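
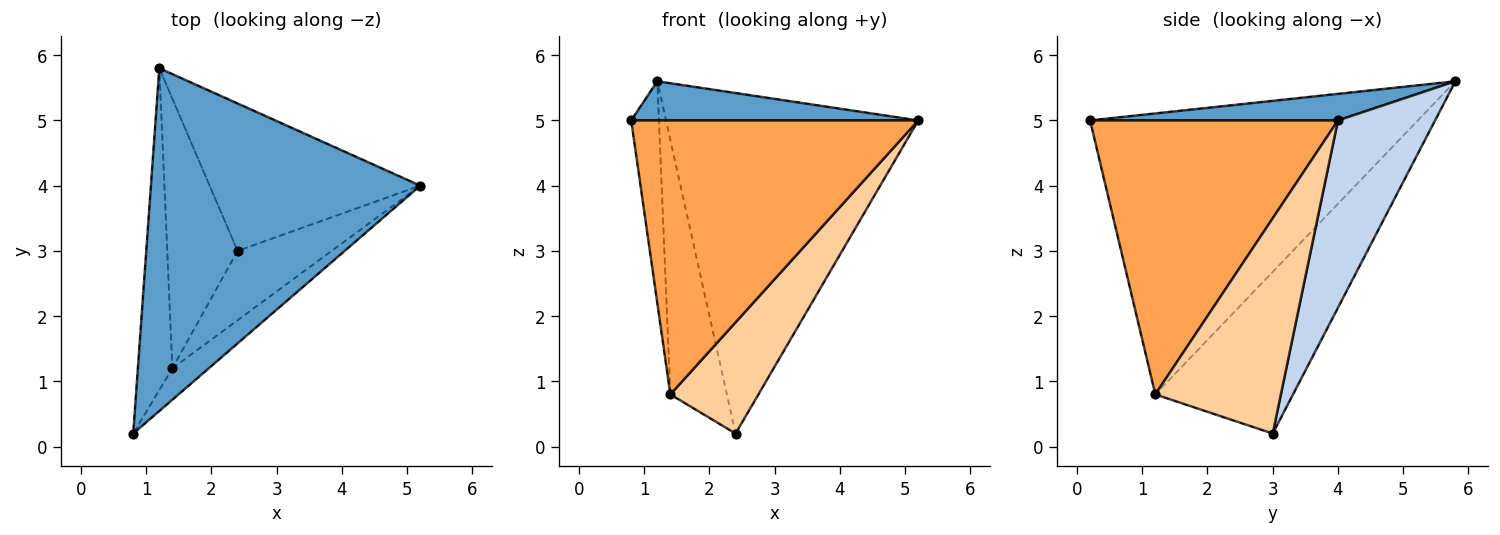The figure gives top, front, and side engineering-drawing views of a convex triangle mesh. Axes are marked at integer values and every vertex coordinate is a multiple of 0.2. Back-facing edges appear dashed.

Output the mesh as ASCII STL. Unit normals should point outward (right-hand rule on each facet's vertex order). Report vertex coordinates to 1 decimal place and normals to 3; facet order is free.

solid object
 facet normal 0.098 -0.113 0.989
  outer loop
   vertex 1.2 5.8 5.6
   vertex 0.8 0.2 5.0
   vertex 5.2 4.0 5.0
  endloop
 endfacet
 facet normal 0.333 0.865 -0.375
  outer loop
   vertex 2.4 3.0 0.2
   vertex 1.2 5.8 5.6
   vertex 5.2 4.0 5.0
  endloop
 endfacet
 facet normal 0.651 -0.754 -0.086
  outer loop
   vertex 1.4 1.2 0.8
   vertex 5.2 4.0 5.0
   vertex 0.8 0.2 5.0
  endloop
 endfacet
 facet normal 0.771 -0.541 -0.337
  outer loop
   vertex 1.4 1.2 0.8
   vertex 2.4 3.0 0.2
   vertex 5.2 4.0 5.0
  endloop
 endfacet
 facet normal -0.989 0.084 -0.121
  outer loop
   vertex 1.4 1.2 0.8
   vertex 0.8 0.2 5.0
   vertex 1.2 5.8 5.6
  endloop
 endfacet
 facet normal -0.858 0.352 -0.373
  outer loop
   vertex 1.4 1.2 0.8
   vertex 1.2 5.8 5.6
   vertex 2.4 3.0 0.2
  endloop
 endfacet
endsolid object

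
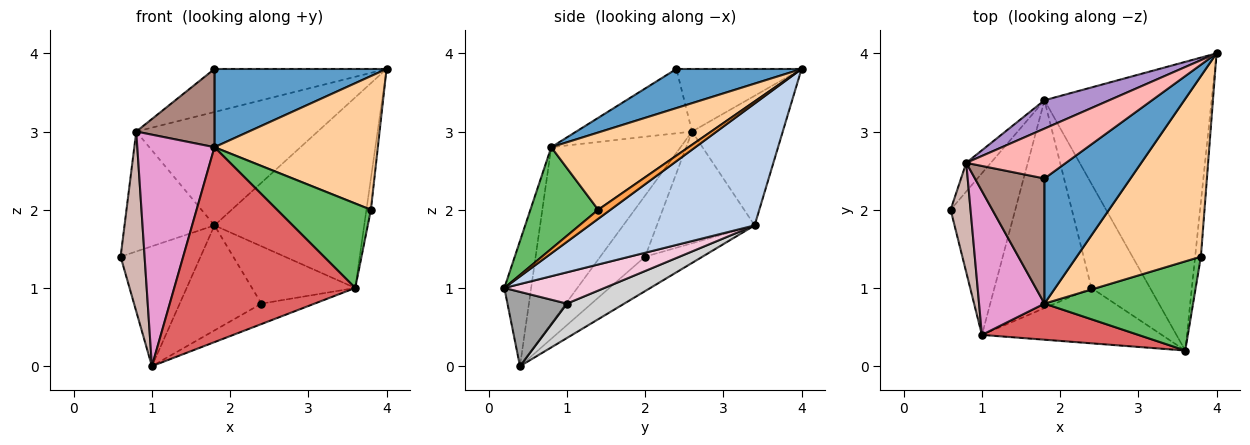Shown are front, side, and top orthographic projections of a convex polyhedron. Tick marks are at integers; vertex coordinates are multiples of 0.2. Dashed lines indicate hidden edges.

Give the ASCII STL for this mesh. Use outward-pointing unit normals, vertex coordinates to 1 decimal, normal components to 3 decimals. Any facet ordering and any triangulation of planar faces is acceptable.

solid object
 facet normal 0.360 -0.495 0.791
  outer loop
   vertex 1.8 0.8 2.8
   vertex 4.0 4.0 3.8
   vertex 1.8 2.4 3.8
  endloop
 endfacet
 facet normal 0.520 0.471 -0.713
  outer loop
   vertex 1.8 3.4 1.8
   vertex 4.0 4.0 3.8
   vertex 3.6 0.2 1.0
  endloop
 endfacet
 facet normal 0.807 0.293 -0.513
  outer loop
   vertex 3.8 1.4 2.0
   vertex 3.6 0.2 1.0
   vertex 4.0 4.0 3.8
  endloop
 endfacet
 facet normal 0.447 -0.532 0.719
  outer loop
   vertex 3.8 1.4 2.0
   vertex 4.0 4.0 3.8
   vertex 1.8 0.8 2.8
  endloop
 endfacet
 facet normal 0.445 -0.616 0.650
  outer loop
   vertex 3.8 1.4 2.0
   vertex 1.8 0.8 2.8
   vertex 3.6 0.2 1.0
  endloop
 endfacet
 facet normal -0.393 0.548 -0.738
  outer loop
   vertex 1.0 0.4 0.0
   vertex 0.6 2.0 1.4
   vertex 1.8 3.4 1.8
  endloop
 endfacet
 facet normal -0.144 -0.973 0.180
  outer loop
   vertex 1.0 0.4 0.0
   vertex 3.6 0.2 1.0
   vertex 1.8 0.8 2.8
  endloop
 endfacet
 facet normal -0.429 0.590 0.684
  outer loop
   vertex 0.8 2.6 3.0
   vertex 1.8 2.4 3.8
   vertex 4.0 4.0 3.8
  endloop
 endfacet
 facet normal -0.436 0.873 0.218
  outer loop
   vertex 0.8 2.6 3.0
   vertex 4.0 4.0 3.8
   vertex 1.8 3.4 1.8
  endloop
 endfacet
 facet normal -0.726 0.668 -0.160
  outer loop
   vertex 0.8 2.6 3.0
   vertex 1.8 3.4 1.8
   vertex 0.6 2.0 1.4
  endloop
 endfacet
 facet normal -0.617 -0.417 0.667
  outer loop
   vertex 0.8 2.6 3.0
   vertex 1.8 0.8 2.8
   vertex 1.8 2.4 3.8
  endloop
 endfacet
 facet normal -0.848 -0.453 0.276
  outer loop
   vertex 0.8 2.6 3.0
   vertex 0.6 2.0 1.4
   vertex 1.0 0.4 0.0
  endloop
 endfacet
 facet normal -0.818 -0.488 0.304
  outer loop
   vertex 0.8 2.6 3.0
   vertex 1.0 0.4 0.0
   vertex 1.8 0.8 2.8
  endloop
 endfacet
 facet normal 0.423 0.437 -0.794
  outer loop
   vertex 2.4 1.0 0.8
   vertex 1.8 3.4 1.8
   vertex 3.6 0.2 1.0
  endloop
 endfacet
 facet normal 0.361 0.323 -0.875
  outer loop
   vertex 2.4 1.0 0.8
   vertex 3.6 0.2 1.0
   vertex 1.0 0.4 0.0
  endloop
 endfacet
 facet normal 0.302 0.430 -0.851
  outer loop
   vertex 2.4 1.0 0.8
   vertex 1.0 0.4 0.0
   vertex 1.8 3.4 1.8
  endloop
 endfacet
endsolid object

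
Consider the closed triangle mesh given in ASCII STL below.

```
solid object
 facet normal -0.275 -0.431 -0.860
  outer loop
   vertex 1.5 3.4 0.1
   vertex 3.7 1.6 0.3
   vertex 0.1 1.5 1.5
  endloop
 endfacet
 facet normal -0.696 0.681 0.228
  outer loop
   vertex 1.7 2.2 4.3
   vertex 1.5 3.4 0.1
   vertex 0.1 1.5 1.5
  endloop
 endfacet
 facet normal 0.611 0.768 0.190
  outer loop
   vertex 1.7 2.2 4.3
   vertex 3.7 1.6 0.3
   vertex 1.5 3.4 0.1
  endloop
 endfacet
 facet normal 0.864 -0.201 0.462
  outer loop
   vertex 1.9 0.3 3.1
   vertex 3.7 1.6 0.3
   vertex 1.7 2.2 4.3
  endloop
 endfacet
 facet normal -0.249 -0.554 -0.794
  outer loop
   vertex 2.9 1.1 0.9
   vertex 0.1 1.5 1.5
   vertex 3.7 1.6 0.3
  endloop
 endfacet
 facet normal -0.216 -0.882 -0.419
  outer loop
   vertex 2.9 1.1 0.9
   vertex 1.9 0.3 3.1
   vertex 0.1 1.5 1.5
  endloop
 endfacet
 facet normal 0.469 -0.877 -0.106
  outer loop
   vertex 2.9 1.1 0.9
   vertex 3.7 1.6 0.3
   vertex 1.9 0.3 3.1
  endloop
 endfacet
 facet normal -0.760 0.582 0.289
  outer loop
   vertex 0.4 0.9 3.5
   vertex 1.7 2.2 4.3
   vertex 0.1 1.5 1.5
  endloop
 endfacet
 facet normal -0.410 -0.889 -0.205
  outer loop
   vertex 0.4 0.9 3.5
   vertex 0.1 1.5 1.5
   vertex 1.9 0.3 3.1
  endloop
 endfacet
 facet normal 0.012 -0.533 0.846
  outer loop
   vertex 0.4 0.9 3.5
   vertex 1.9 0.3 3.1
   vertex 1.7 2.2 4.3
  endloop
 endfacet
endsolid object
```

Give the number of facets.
10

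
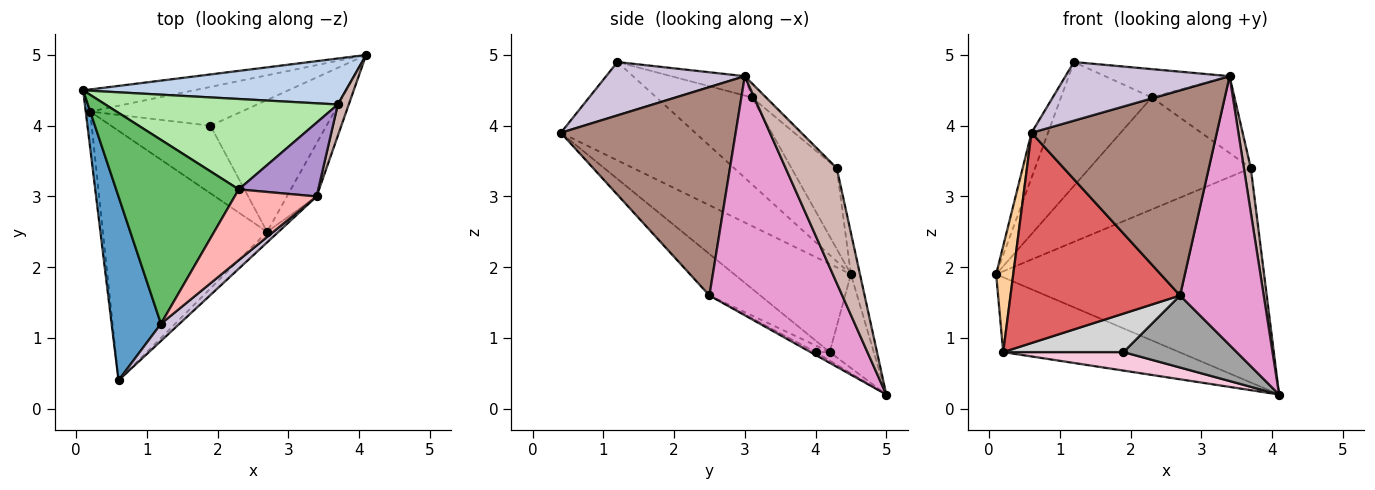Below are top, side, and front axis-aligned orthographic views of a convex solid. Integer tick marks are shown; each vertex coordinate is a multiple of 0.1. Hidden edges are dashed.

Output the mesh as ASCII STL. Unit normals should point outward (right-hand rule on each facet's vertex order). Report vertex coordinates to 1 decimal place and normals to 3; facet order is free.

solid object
 facet normal -0.888 0.109 0.446
  outer loop
   vertex 1.2 1.2 4.9
   vertex 0.1 4.5 1.9
   vertex 0.6 0.4 3.9
  endloop
 endfacet
 facet normal -0.033 0.977 0.210
  outer loop
   vertex 3.7 4.3 3.4
   vertex 4.1 5.0 0.2
   vertex 0.1 4.5 1.9
  endloop
 endfacet
 facet normal -0.234 0.932 -0.276
  outer loop
   vertex 0.2 4.2 0.8
   vertex 0.1 4.5 1.9
   vertex 4.1 5.0 0.2
  endloop
 endfacet
 facet normal -0.988 -0.145 -0.050
  outer loop
   vertex 0.2 4.2 0.8
   vertex 0.6 0.4 3.9
   vertex 0.1 4.5 1.9
  endloop
 endfacet
 facet normal -0.506 0.481 0.715
  outer loop
   vertex 2.3 3.1 4.4
   vertex 0.1 4.5 1.9
   vertex 1.2 1.2 4.9
  endloop
 endfacet
 facet normal -0.213 0.760 0.614
  outer loop
   vertex 2.3 3.1 4.4
   vertex 3.7 4.3 3.4
   vertex 0.1 4.5 1.9
  endloop
 endfacet
 facet normal -0.190 -0.633 -0.751
  outer loop
   vertex 2.7 2.5 1.6
   vertex 0.6 0.4 3.9
   vertex 0.2 4.2 0.8
  endloop
 endfacet
 facet normal -0.214 0.363 0.907
  outer loop
   vertex 3.4 3.0 4.7
   vertex 2.3 3.1 4.4
   vertex 1.2 1.2 4.9
  endloop
 endfacet
 facet normal -0.122 0.716 0.688
  outer loop
   vertex 3.4 3.0 4.7
   vertex 3.7 4.3 3.4
   vertex 2.3 3.1 4.4
  endloop
 endfacet
 facet normal 0.630 -0.745 0.218
  outer loop
   vertex 3.4 3.0 4.7
   vertex 1.2 1.2 4.9
   vertex 0.6 0.4 3.9
  endloop
 endfacet
 facet normal 0.686 -0.727 -0.038
  outer loop
   vertex 3.4 3.0 4.7
   vertex 0.6 0.4 3.9
   vertex 2.7 2.5 1.6
  endloop
 endfacet
 facet normal 0.987 -0.134 0.094
  outer loop
   vertex 3.4 3.0 4.7
   vertex 4.1 5.0 0.2
   vertex 3.7 4.3 3.4
  endloop
 endfacet
 facet normal 0.842 -0.530 -0.105
  outer loop
   vertex 3.4 3.0 4.7
   vertex 2.7 2.5 1.6
   vertex 4.1 5.0 0.2
  endloop
 endfacet
 facet normal -0.051 -0.430 -0.902
  outer loop
   vertex 1.9 4.0 0.8
   vertex 0.2 4.2 0.8
   vertex 4.1 5.0 0.2
  endloop
 endfacet
 facet normal -0.021 -0.479 -0.877
  outer loop
   vertex 1.9 4.0 0.8
   vertex 4.1 5.0 0.2
   vertex 2.7 2.5 1.6
  endloop
 endfacet
 facet normal -0.058 -0.494 -0.868
  outer loop
   vertex 1.9 4.0 0.8
   vertex 2.7 2.5 1.6
   vertex 0.2 4.2 0.8
  endloop
 endfacet
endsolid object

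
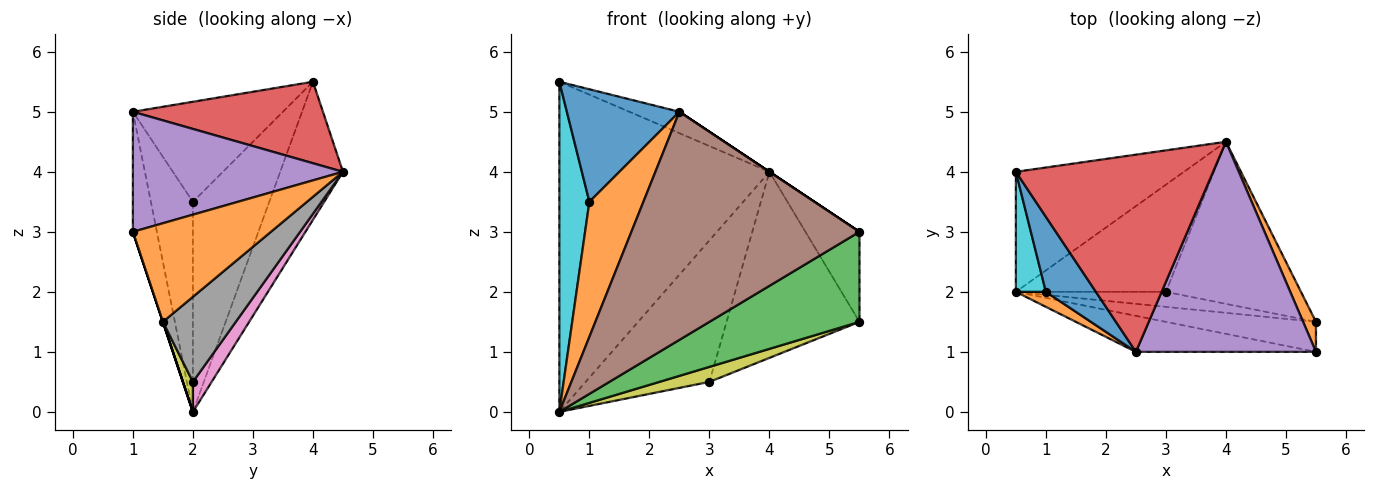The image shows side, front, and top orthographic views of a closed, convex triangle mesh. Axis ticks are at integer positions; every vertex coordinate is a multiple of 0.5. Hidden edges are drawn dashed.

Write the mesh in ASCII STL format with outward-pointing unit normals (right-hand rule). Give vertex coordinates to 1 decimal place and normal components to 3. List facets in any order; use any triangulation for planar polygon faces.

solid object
 facet normal -0.270 0.905 -0.329
  outer loop
   vertex 0.5 2.0 0.0
   vertex 0.5 4.0 5.5
   vertex 4.0 4.5 4.0
  endloop
 endfacet
 facet normal 0.924 0.362 0.121
  outer loop
   vertex 5.5 1.5 1.5
   vertex 4.0 4.5 4.0
   vertex 5.5 1.0 3.0
  endloop
 endfacet
 facet normal 0.000 -0.949 -0.316
  outer loop
   vertex 5.5 1.5 1.5
   vertex 5.5 1.0 3.0
   vertex 0.5 2.0 0.0
  endloop
 endfacet
 facet normal 0.380 0.100 0.920
  outer loop
   vertex 2.5 1.0 5.0
   vertex 4.0 4.5 4.0
   vertex 0.5 4.0 5.5
  endloop
 endfacet
 facet normal 0.555 0.000 0.832
  outer loop
   vertex 2.5 1.0 5.0
   vertex 5.5 1.0 3.0
   vertex 4.0 4.5 4.0
  endloop
 endfacet
 facet normal -0.103 -0.982 -0.155
  outer loop
   vertex 2.5 1.0 5.0
   vertex 0.5 2.0 0.0
   vertex 5.5 1.0 3.0
  endloop
 endfacet
 facet normal 0.120 0.791 -0.600
  outer loop
   vertex 3.0 2.0 0.5
   vertex 0.5 2.0 0.0
   vertex 4.0 4.5 4.0
  endloop
 endfacet
 facet normal 0.382 0.697 -0.607
  outer loop
   vertex 3.0 2.0 0.5
   vertex 4.0 4.5 4.0
   vertex 5.5 1.5 1.5
  endloop
 endfacet
 facet normal 0.140 -0.700 -0.700
  outer loop
   vertex 3.0 2.0 0.5
   vertex 5.5 1.5 1.5
   vertex 0.5 2.0 0.0
  endloop
 endfacet
 facet normal -0.923 -0.362 0.132
  outer loop
   vertex 1.0 2.0 3.5
   vertex 0.5 4.0 5.5
   vertex 0.5 2.0 0.0
  endloop
 endfacet
 facet normal -0.743 -0.557 0.371
  outer loop
   vertex 1.0 2.0 3.5
   vertex 2.5 1.0 5.0
   vertex 0.5 4.0 5.5
  endloop
 endfacet
 facet normal -0.612 -0.786 0.087
  outer loop
   vertex 1.0 2.0 3.5
   vertex 0.5 2.0 0.0
   vertex 2.5 1.0 5.0
  endloop
 endfacet
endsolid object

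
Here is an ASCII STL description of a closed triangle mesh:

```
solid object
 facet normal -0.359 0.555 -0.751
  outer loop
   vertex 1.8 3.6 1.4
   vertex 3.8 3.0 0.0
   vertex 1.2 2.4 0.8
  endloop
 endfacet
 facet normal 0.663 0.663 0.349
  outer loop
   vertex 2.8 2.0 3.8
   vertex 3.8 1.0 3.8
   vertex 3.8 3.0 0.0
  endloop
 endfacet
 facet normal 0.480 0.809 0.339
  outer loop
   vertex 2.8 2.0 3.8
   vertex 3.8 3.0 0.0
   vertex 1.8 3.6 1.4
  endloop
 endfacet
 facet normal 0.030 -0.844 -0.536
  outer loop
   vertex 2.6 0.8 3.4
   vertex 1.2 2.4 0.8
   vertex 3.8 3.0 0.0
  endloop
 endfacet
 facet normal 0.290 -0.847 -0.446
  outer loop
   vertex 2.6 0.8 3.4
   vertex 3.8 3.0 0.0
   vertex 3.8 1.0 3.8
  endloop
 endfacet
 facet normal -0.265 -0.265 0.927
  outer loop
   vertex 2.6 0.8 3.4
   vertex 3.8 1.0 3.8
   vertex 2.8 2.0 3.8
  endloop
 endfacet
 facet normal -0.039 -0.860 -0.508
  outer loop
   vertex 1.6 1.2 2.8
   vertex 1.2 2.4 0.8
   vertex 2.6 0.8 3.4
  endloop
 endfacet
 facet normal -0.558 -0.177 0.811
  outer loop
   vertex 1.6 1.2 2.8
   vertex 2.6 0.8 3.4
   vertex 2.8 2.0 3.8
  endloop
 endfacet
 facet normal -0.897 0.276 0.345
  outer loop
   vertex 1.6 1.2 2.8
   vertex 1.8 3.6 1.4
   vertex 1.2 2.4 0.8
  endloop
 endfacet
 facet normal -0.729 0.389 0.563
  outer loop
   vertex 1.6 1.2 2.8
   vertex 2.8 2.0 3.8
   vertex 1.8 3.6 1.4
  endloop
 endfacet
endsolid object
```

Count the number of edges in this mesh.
15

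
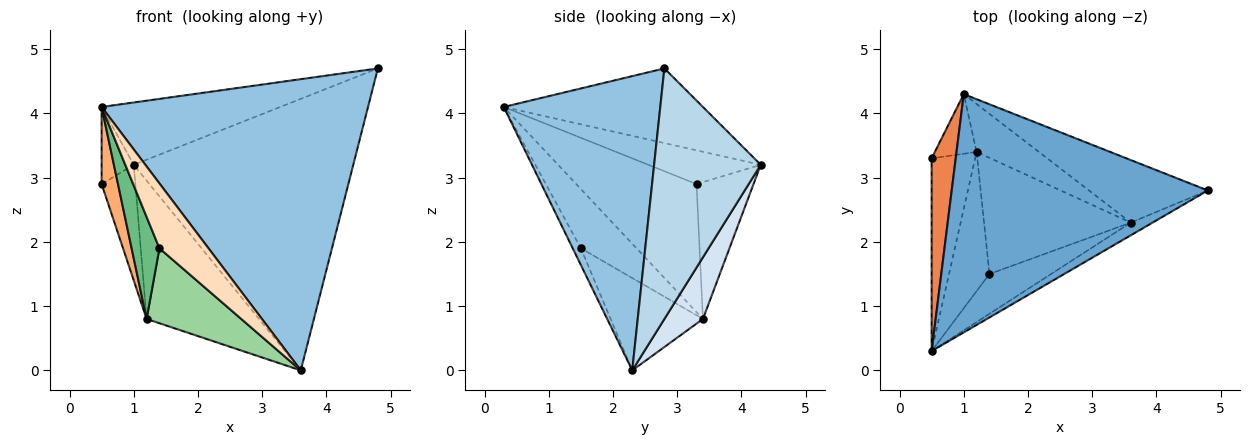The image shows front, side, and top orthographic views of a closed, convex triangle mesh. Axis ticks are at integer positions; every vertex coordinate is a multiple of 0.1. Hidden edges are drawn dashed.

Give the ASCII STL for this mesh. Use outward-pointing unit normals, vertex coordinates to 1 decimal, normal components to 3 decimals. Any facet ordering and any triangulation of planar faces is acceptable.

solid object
 facet normal -0.271 0.243 0.931
  outer loop
   vertex 1.0 4.3 3.2
   vertex 0.5 0.3 4.1
   vertex 4.8 2.8 4.7
  endloop
 endfacet
 facet normal 0.506 -0.862 -0.038
  outer loop
   vertex 3.6 2.3 0.0
   vertex 4.8 2.8 4.7
   vertex 0.5 0.3 4.1
  endloop
 endfacet
 facet normal 0.428 0.881 -0.203
  outer loop
   vertex 3.6 2.3 0.0
   vertex 1.0 4.3 3.2
   vertex 4.8 2.8 4.7
  endloop
 endfacet
 facet normal 0.308 0.899 -0.311
  outer loop
   vertex 1.2 3.4 0.8
   vertex 1.0 4.3 3.2
   vertex 3.6 2.3 0.0
  endloop
 endfacet
 facet normal -0.793 0.226 0.566
  outer loop
   vertex 0.5 3.3 2.9
   vertex 0.5 0.3 4.1
   vertex 1.0 4.3 3.2
  endloop
 endfacet
 facet normal -0.939 -0.128 -0.319
  outer loop
   vertex 0.5 3.3 2.9
   vertex 1.2 3.4 0.8
   vertex 0.5 0.3 4.1
  endloop
 endfacet
 facet normal -0.832 0.492 -0.254
  outer loop
   vertex 0.5 3.3 2.9
   vertex 1.0 4.3 3.2
   vertex 1.2 3.4 0.8
  endloop
 endfacet
 facet normal -0.140 -0.844 -0.518
  outer loop
   vertex 1.4 1.5 1.9
   vertex 3.6 2.3 0.0
   vertex 0.5 0.3 4.1
  endloop
 endfacet
 facet normal -0.764 -0.382 -0.521
  outer loop
   vertex 1.4 1.5 1.9
   vertex 0.5 0.3 4.1
   vertex 1.2 3.4 0.8
  endloop
 endfacet
 facet normal -0.467 -0.479 -0.743
  outer loop
   vertex 1.4 1.5 1.9
   vertex 1.2 3.4 0.8
   vertex 3.6 2.3 0.0
  endloop
 endfacet
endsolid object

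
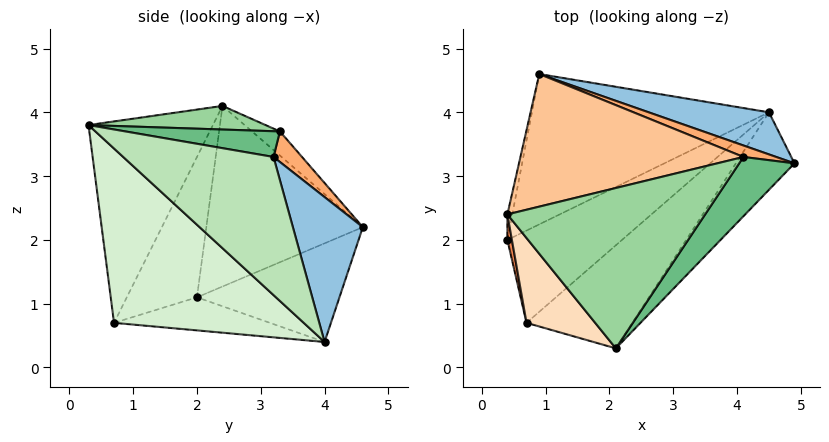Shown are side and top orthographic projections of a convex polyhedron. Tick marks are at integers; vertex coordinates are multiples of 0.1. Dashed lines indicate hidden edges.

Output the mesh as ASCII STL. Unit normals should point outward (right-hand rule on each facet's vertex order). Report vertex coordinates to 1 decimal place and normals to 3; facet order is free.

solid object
 facet normal -0.348 0.421 -0.837
  outer loop
   vertex 4.5 4.0 0.4
   vertex 0.4 2.0 1.1
   vertex 0.9 4.6 2.2
  endloop
 endfacet
 facet normal 0.267 0.938 0.222
  outer loop
   vertex 4.5 4.0 0.4
   vertex 0.9 4.6 2.2
   vertex 4.9 3.2 3.3
  endloop
 endfacet
 facet normal -0.980 0.200 -0.027
  outer loop
   vertex 0.4 2.4 4.1
   vertex 0.9 4.6 2.2
   vertex 0.4 2.0 1.1
  endloop
 endfacet
 facet normal -0.270 0.226 -0.936
  outer loop
   vertex 0.7 0.7 0.7
   vertex 0.4 2.0 1.1
   vertex 4.5 4.0 0.4
  endloop
 endfacet
 facet normal -0.972 -0.234 0.031
  outer loop
   vertex 0.7 0.7 0.7
   vertex 0.4 2.4 4.1
   vertex 0.4 2.0 1.1
  endloop
 endfacet
 facet normal 0.251 0.930 0.270
  outer loop
   vertex 4.1 3.3 3.7
   vertex 4.9 3.2 3.3
   vertex 0.9 4.6 2.2
  endloop
 endfacet
 facet normal -0.080 0.662 0.745
  outer loop
   vertex 4.1 3.3 3.7
   vertex 0.9 4.6 2.2
   vertex 0.4 2.4 4.1
  endloop
 endfacet
 facet normal -0.735 -0.631 0.250
  outer loop
   vertex 2.1 0.3 3.8
   vertex 0.4 2.4 4.1
   vertex 0.7 0.7 0.7
  endloop
 endfacet
 facet normal 0.409 -0.244 0.879
  outer loop
   vertex 2.1 0.3 3.8
   vertex 4.9 3.2 3.3
   vertex 4.1 3.3 3.7
  endloop
 endfacet
 facet normal 0.118 -0.046 0.992
  outer loop
   vertex 2.1 0.3 3.8
   vertex 4.1 3.3 3.7
   vertex 0.4 2.4 4.1
  endloop
 endfacet
 facet normal 0.665 -0.691 -0.282
  outer loop
   vertex 2.1 0.3 3.8
   vertex 4.5 4.0 0.4
   vertex 4.9 3.2 3.3
  endloop
 endfacet
 facet normal 0.595 -0.718 -0.361
  outer loop
   vertex 2.1 0.3 3.8
   vertex 0.7 0.7 0.7
   vertex 4.5 4.0 0.4
  endloop
 endfacet
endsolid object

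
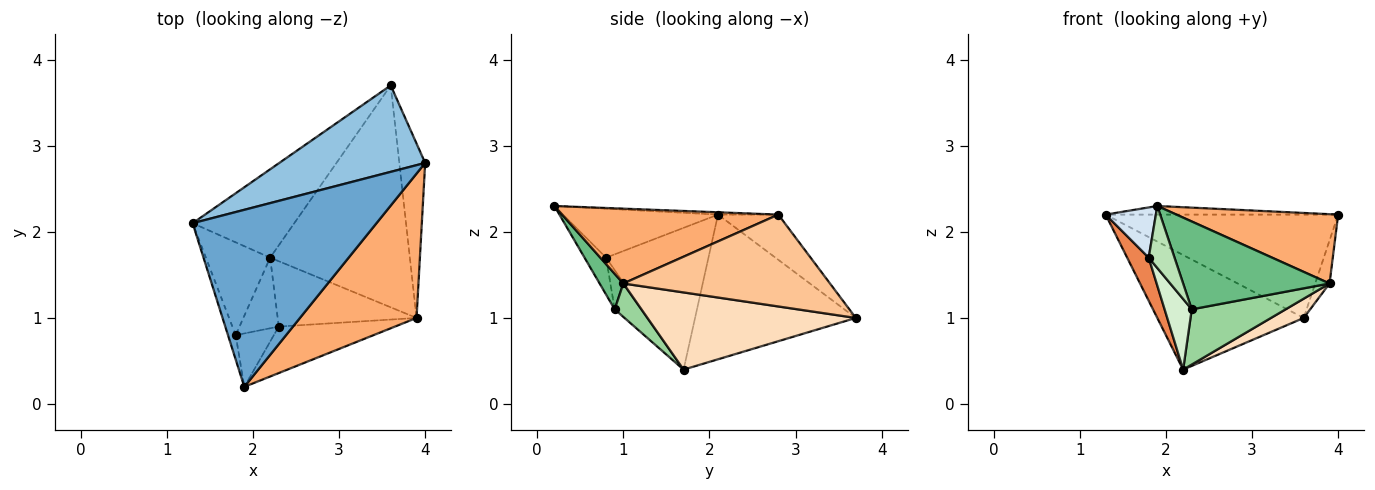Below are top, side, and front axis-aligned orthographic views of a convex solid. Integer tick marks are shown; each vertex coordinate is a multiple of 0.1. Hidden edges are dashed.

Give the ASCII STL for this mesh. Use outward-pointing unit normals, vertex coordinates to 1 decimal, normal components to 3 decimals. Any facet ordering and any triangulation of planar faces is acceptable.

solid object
 facet normal -0.013 0.049 0.999
  outer loop
   vertex 1.9 0.2 2.3
   vertex 4.0 2.8 2.2
   vertex 1.3 2.1 2.2
  endloop
 endfacet
 facet normal -0.195 0.752 0.629
  outer loop
   vertex 3.6 3.7 1.0
   vertex 1.3 2.1 2.2
   vertex 4.0 2.8 2.2
  endloop
 endfacet
 facet normal -0.656 0.598 -0.461
  outer loop
   vertex 3.6 3.7 1.0
   vertex 2.2 1.7 0.4
   vertex 1.3 2.1 2.2
  endloop
 endfacet
 facet normal -0.941 -0.305 -0.148
  outer loop
   vertex 1.8 0.8 1.7
   vertex 1.9 0.2 2.3
   vertex 1.3 2.1 2.2
  endloop
 endfacet
 facet normal -0.895 -0.188 -0.405
  outer loop
   vertex 1.8 0.8 1.7
   vertex 1.3 2.1 2.2
   vertex 2.2 1.7 0.4
  endloop
 endfacet
 facet normal 0.501 -0.375 0.780
  outer loop
   vertex 3.9 1.0 1.4
   vertex 4.0 2.8 2.2
   vertex 1.9 0.2 2.3
  endloop
 endfacet
 facet normal 0.961 0.067 -0.270
  outer loop
   vertex 3.9 1.0 1.4
   vertex 3.6 3.7 1.0
   vertex 4.0 2.8 2.2
  endloop
 endfacet
 facet normal 0.482 -0.076 -0.873
  outer loop
   vertex 3.9 1.0 1.4
   vertex 2.2 1.7 0.4
   vertex 3.6 3.7 1.0
  endloop
 endfacet
 facet normal 0.142 -0.875 -0.463
  outer loop
   vertex 2.3 0.9 1.1
   vertex 3.9 1.0 1.4
   vertex 1.9 0.2 2.3
  endloop
 endfacet
 facet normal 0.181 -0.635 -0.751
  outer loop
   vertex 2.3 0.9 1.1
   vertex 2.2 1.7 0.4
   vertex 3.9 1.0 1.4
  endloop
 endfacet
 facet normal -0.534 -0.641 -0.552
  outer loop
   vertex 2.3 0.9 1.1
   vertex 1.9 0.2 2.3
   vertex 1.8 0.8 1.7
  endloop
 endfacet
 facet normal -0.577 -0.577 -0.577
  outer loop
   vertex 2.3 0.9 1.1
   vertex 1.8 0.8 1.7
   vertex 2.2 1.7 0.4
  endloop
 endfacet
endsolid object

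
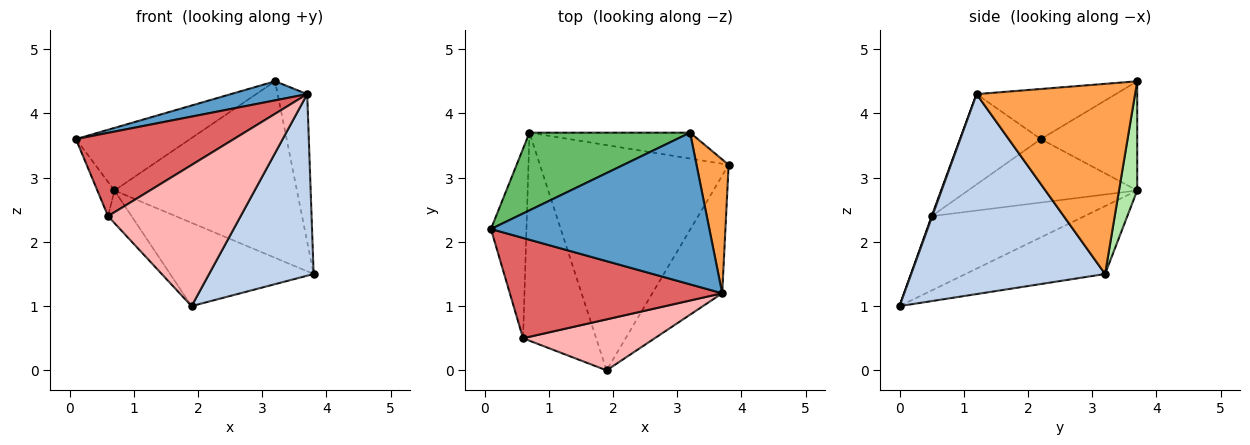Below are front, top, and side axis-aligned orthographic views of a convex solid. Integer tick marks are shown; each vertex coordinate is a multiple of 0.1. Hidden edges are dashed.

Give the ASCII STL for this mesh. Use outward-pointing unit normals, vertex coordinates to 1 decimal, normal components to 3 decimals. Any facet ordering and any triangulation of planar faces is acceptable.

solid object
 facet normal -0.222 -0.122 0.967
  outer loop
   vertex 3.7 1.2 4.3
   vertex 3.2 3.7 4.5
   vertex 0.1 2.2 3.6
  endloop
 endfacet
 facet normal 0.841 -0.454 -0.294
  outer loop
   vertex 3.7 1.2 4.3
   vertex 1.9 0.0 1.0
   vertex 3.8 3.2 1.5
  endloop
 endfacet
 facet normal 0.970 0.181 0.164
  outer loop
   vertex 3.7 1.2 4.3
   vertex 3.8 3.2 1.5
   vertex 3.2 3.7 4.5
  endloop
 endfacet
 facet normal -0.320 0.329 -0.889
  outer loop
   vertex 0.7 3.7 2.8
   vertex 3.8 3.2 1.5
   vertex 1.9 0.0 1.0
  endloop
 endfacet
 facet normal -0.468 0.554 0.688
  outer loop
   vertex 0.7 3.7 2.8
   vertex 0.1 2.2 3.6
   vertex 3.2 3.7 4.5
  endloop
 endfacet
 facet normal 0.098 0.985 -0.144
  outer loop
   vertex 0.7 3.7 2.8
   vertex 3.2 3.7 4.5
   vertex 3.8 3.2 1.5
  endloop
 endfacet
 facet normal -0.311 -0.607 0.731
  outer loop
   vertex 0.6 0.5 2.4
   vertex 3.7 1.2 4.3
   vertex 0.1 2.2 3.6
  endloop
 endfacet
 facet normal 0.004 -0.941 0.340
  outer loop
   vertex 0.6 0.5 2.4
   vertex 1.9 0.0 1.0
   vertex 3.7 1.2 4.3
  endloop
 endfacet
 facet normal -0.869 0.088 -0.487
  outer loop
   vertex 0.6 0.5 2.4
   vertex 0.1 2.2 3.6
   vertex 0.7 3.7 2.8
  endloop
 endfacet
 facet normal -0.709 0.109 -0.697
  outer loop
   vertex 0.6 0.5 2.4
   vertex 0.7 3.7 2.8
   vertex 1.9 0.0 1.0
  endloop
 endfacet
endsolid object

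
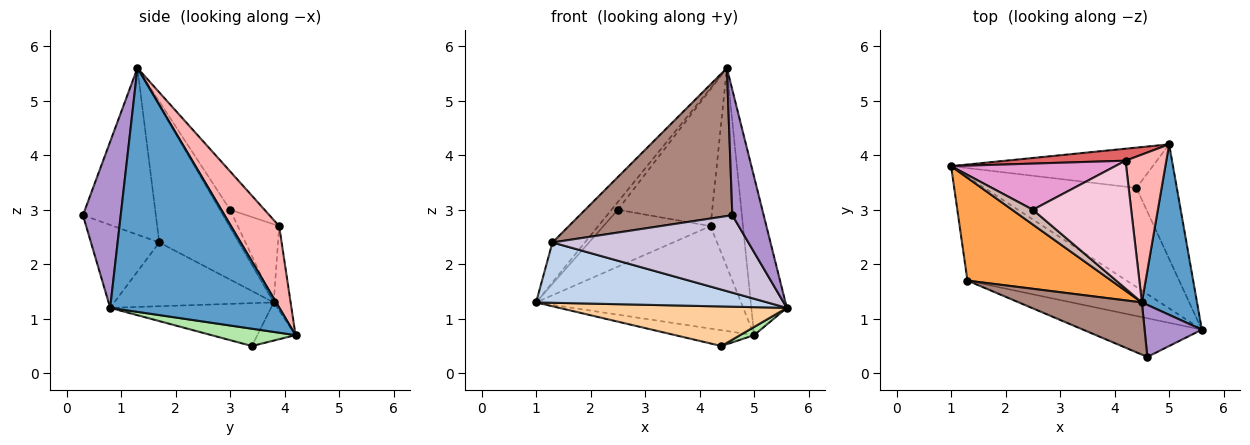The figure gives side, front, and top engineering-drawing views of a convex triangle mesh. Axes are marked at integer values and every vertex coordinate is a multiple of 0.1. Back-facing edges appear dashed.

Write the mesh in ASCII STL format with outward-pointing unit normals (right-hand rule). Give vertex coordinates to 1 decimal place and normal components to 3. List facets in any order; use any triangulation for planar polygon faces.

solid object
 facet normal 0.956 0.200 0.216
  outer loop
   vertex 4.5 1.3 5.6
   vertex 5.6 0.8 1.2
   vertex 5.0 4.2 0.7
  endloop
 endfacet
 facet normal -0.327 -0.475 -0.817
  outer loop
   vertex 1.3 1.7 2.4
   vertex 1.0 3.8 1.3
   vertex 5.6 0.8 1.2
  endloop
 endfacet
 facet normal -0.664 0.271 0.697
  outer loop
   vertex 1.3 1.7 2.4
   vertex 4.5 1.3 5.6
   vertex 1.0 3.8 1.3
  endloop
 endfacet
 facet normal -0.254 -0.359 -0.898
  outer loop
   vertex 4.4 3.4 0.5
   vertex 5.6 0.8 1.2
   vertex 1.0 3.8 1.3
  endloop
 endfacet
 facet normal -0.173 0.359 -0.917
  outer loop
   vertex 4.4 3.4 0.5
   vertex 1.0 3.8 1.3
   vertex 5.0 4.2 0.7
  endloop
 endfacet
 facet normal 0.393 -0.066 -0.917
  outer loop
   vertex 4.4 3.4 0.5
   vertex 5.0 4.2 0.7
   vertex 5.6 0.8 1.2
  endloop
 endfacet
 facet normal -0.082 0.990 0.116
  outer loop
   vertex 4.2 3.9 2.7
   vertex 5.0 4.2 0.7
   vertex 1.0 3.8 1.3
  endloop
 endfacet
 facet normal 0.766 0.516 0.384
  outer loop
   vertex 4.2 3.9 2.7
   vertex 4.5 1.3 5.6
   vertex 5.0 4.2 0.7
  endloop
 endfacet
 facet normal 0.744 -0.617 0.256
  outer loop
   vertex 4.6 0.3 2.9
   vertex 5.6 0.8 1.2
   vertex 4.5 1.3 5.6
  endloop
 endfacet
 facet normal -0.298 -0.854 -0.426
  outer loop
   vertex 4.6 0.3 2.9
   vertex 1.3 1.7 2.4
   vertex 5.6 0.8 1.2
  endloop
 endfacet
 facet normal -0.411 -0.860 0.303
  outer loop
   vertex 4.6 0.3 2.9
   vertex 4.5 1.3 5.6
   vertex 1.3 1.7 2.4
  endloop
 endfacet
 facet normal -0.602 0.372 0.706
  outer loop
   vertex 2.5 3.0 3.0
   vertex 1.0 3.8 1.3
   vertex 4.5 1.3 5.6
  endloop
 endfacet
 facet normal -0.287 0.744 0.604
  outer loop
   vertex 2.5 3.0 3.0
   vertex 4.2 3.9 2.7
   vertex 1.0 3.8 1.3
  endloop
 endfacet
 facet normal -0.257 0.706 0.660
  outer loop
   vertex 2.5 3.0 3.0
   vertex 4.5 1.3 5.6
   vertex 4.2 3.9 2.7
  endloop
 endfacet
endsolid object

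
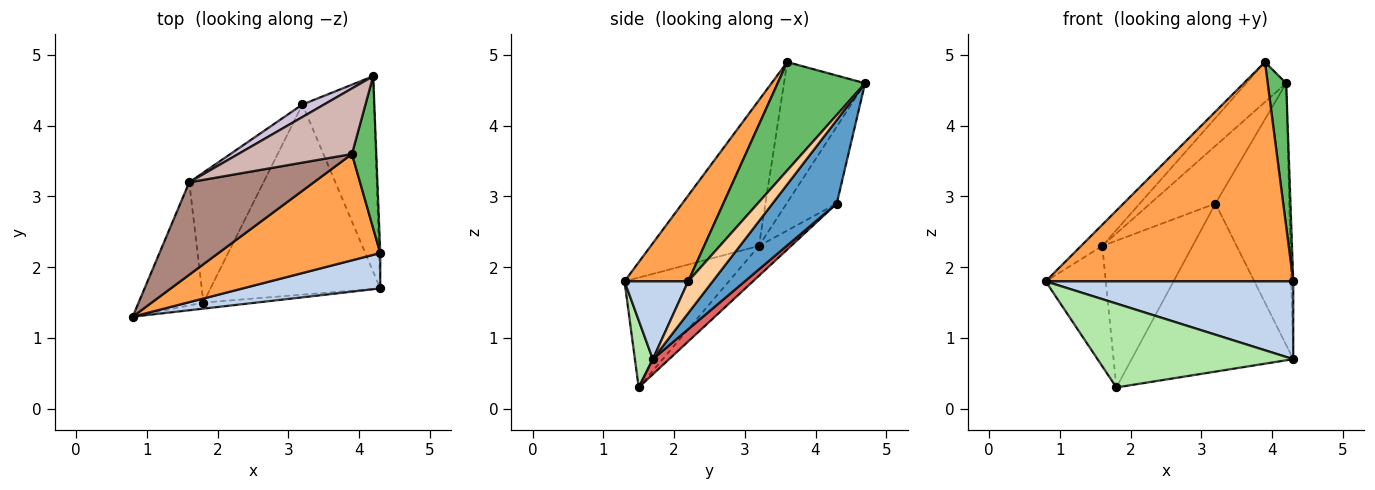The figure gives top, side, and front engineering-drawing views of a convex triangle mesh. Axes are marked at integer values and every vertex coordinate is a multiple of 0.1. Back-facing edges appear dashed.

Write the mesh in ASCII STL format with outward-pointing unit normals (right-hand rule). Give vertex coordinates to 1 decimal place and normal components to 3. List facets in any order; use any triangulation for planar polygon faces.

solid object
 facet normal 0.572 0.657 -0.491
  outer loop
   vertex 3.2 4.3 2.9
   vertex 4.2 4.7 4.6
   vertex 4.3 1.7 0.7
  endloop
 endfacet
 facet normal 0.228 -0.886 0.403
  outer loop
   vertex 4.3 2.2 1.8
   vertex 0.8 1.3 1.8
   vertex 4.3 1.7 0.7
  endloop
 endfacet
 facet normal 0.225 -0.877 0.425
  outer loop
   vertex 4.3 2.2 1.8
   vertex 3.9 3.6 4.9
   vertex 0.8 1.3 1.8
  endloop
 endfacet
 facet normal 0.996 0.081 -0.037
  outer loop
   vertex 4.3 2.2 1.8
   vertex 4.3 1.7 0.7
   vertex 4.2 4.7 4.6
  endloop
 endfacet
 facet normal 0.956 -0.202 0.215
  outer loop
   vertex 4.3 2.2 1.8
   vertex 4.2 4.7 4.6
   vertex 3.9 3.6 4.9
  endloop
 endfacet
 facet normal 0.091 -0.993 -0.072
  outer loop
   vertex 1.8 1.5 0.3
   vertex 4.3 1.7 0.7
   vertex 0.8 1.3 1.8
  endloop
 endfacet
 facet normal 0.067 0.661 -0.748
  outer loop
   vertex 1.8 1.5 0.3
   vertex 3.2 4.3 2.9
   vertex 4.3 1.7 0.7
  endloop
 endfacet
 facet normal -0.772 0.445 -0.455
  outer loop
   vertex 1.6 3.2 2.3
   vertex 1.8 1.5 0.3
   vertex 0.8 1.3 1.8
  endloop
 endfacet
 facet normal -0.257 0.723 -0.641
  outer loop
   vertex 1.6 3.2 2.3
   vertex 3.2 4.3 2.9
   vertex 1.8 1.5 0.3
  endloop
 endfacet
 facet normal -0.601 0.781 0.170
  outer loop
   vertex 1.6 3.2 2.3
   vertex 4.2 4.7 4.6
   vertex 3.2 4.3 2.9
  endloop
 endfacet
 facet normal -0.752 0.148 0.642
  outer loop
   vertex 1.6 3.2 2.3
   vertex 0.8 1.3 1.8
   vertex 3.9 3.6 4.9
  endloop
 endfacet
 facet normal -0.726 0.358 0.587
  outer loop
   vertex 1.6 3.2 2.3
   vertex 3.9 3.6 4.9
   vertex 4.2 4.7 4.6
  endloop
 endfacet
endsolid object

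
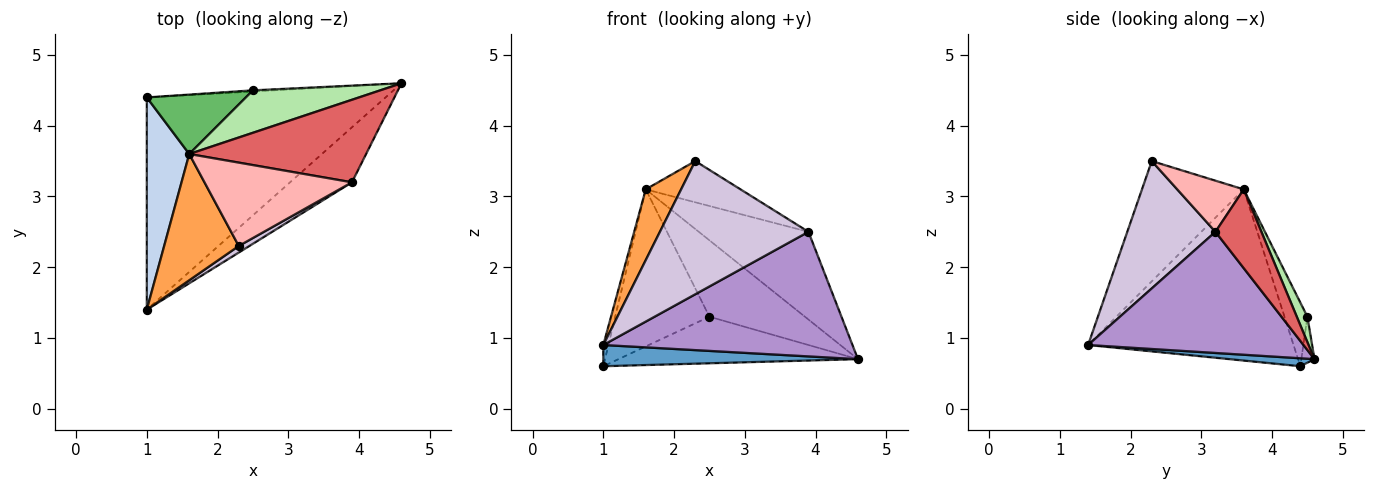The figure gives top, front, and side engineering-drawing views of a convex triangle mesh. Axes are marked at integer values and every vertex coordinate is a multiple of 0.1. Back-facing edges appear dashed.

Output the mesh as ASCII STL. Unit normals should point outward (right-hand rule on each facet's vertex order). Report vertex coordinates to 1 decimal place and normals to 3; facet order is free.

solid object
 facet normal 0.033 -0.099 -0.994
  outer loop
   vertex 1.0 1.4 0.9
   vertex 1.0 4.4 0.6
   vertex 4.6 4.6 0.7
  endloop
 endfacet
 facet normal -0.970 0.024 0.241
  outer loop
   vertex 1.6 3.6 3.1
   vertex 1.0 4.4 0.6
   vertex 1.0 1.4 0.9
  endloop
 endfacet
 facet normal -0.815 -0.283 0.506
  outer loop
   vertex 1.6 3.6 3.1
   vertex 1.0 1.4 0.9
   vertex 2.3 2.3 3.5
  endloop
 endfacet
 facet normal -0.055 0.998 -0.025
  outer loop
   vertex 2.5 4.5 1.3
   vertex 4.6 4.6 0.7
   vertex 1.0 4.4 0.6
  endloop
 endfacet
 facet normal -0.222 0.912 0.345
  outer loop
   vertex 2.5 4.5 1.3
   vertex 1.0 4.4 0.6
   vertex 1.6 3.6 3.1
  endloop
 endfacet
 facet normal 0.097 0.870 0.483
  outer loop
   vertex 2.5 4.5 1.3
   vertex 1.6 3.6 3.1
   vertex 4.6 4.6 0.7
  endloop
 endfacet
 facet normal 0.292 0.697 0.655
  outer loop
   vertex 3.9 3.2 2.5
   vertex 4.6 4.6 0.7
   vertex 1.6 3.6 3.1
  endloop
 endfacet
 facet normal 0.297 0.423 0.856
  outer loop
   vertex 3.9 3.2 2.5
   vertex 1.6 3.6 3.1
   vertex 2.3 2.3 3.5
  endloop
 endfacet
 facet normal 0.620 -0.718 -0.317
  outer loop
   vertex 3.9 3.2 2.5
   vertex 1.0 1.4 0.9
   vertex 4.6 4.6 0.7
  endloop
 endfacet
 facet normal 0.510 -0.859 0.042
  outer loop
   vertex 3.9 3.2 2.5
   vertex 2.3 2.3 3.5
   vertex 1.0 1.4 0.9
  endloop
 endfacet
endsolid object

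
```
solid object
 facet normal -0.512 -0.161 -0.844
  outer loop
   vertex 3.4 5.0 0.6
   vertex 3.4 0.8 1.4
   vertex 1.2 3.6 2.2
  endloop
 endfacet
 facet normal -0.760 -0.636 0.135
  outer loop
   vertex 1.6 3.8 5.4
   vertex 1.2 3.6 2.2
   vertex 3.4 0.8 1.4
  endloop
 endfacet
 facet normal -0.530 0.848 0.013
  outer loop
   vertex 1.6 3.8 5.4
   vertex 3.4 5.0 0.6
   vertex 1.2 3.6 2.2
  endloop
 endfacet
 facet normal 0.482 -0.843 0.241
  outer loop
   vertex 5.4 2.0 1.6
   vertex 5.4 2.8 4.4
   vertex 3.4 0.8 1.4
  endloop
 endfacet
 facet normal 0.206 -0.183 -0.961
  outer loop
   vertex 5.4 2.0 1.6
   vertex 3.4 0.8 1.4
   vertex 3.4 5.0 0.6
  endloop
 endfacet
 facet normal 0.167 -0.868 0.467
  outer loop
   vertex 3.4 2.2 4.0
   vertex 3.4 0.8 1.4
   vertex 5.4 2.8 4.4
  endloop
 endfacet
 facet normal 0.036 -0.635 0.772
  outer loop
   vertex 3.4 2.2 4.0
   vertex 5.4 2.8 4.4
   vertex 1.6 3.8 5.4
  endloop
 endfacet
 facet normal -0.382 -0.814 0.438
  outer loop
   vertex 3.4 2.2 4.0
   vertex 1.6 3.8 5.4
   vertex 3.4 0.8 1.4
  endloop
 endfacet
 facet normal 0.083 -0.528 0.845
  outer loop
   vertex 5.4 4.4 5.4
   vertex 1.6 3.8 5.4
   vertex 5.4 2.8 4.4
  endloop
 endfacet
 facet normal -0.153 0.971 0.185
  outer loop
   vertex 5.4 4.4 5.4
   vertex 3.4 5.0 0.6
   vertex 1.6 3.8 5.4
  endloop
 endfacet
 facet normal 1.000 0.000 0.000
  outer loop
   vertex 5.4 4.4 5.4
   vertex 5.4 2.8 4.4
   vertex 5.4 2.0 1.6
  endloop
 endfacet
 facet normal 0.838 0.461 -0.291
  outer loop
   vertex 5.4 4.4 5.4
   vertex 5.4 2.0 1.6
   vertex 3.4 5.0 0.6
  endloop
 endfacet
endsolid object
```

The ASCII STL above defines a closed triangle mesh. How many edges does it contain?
18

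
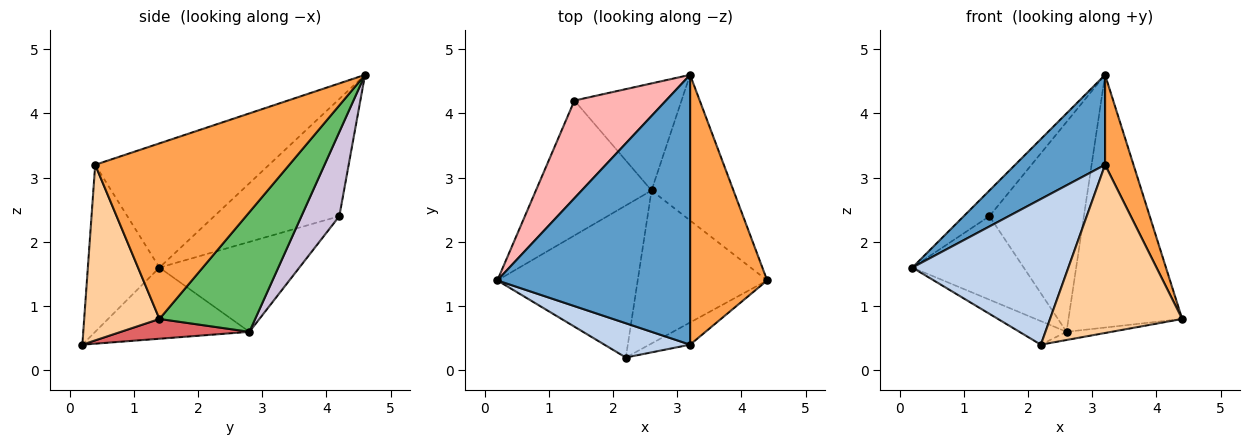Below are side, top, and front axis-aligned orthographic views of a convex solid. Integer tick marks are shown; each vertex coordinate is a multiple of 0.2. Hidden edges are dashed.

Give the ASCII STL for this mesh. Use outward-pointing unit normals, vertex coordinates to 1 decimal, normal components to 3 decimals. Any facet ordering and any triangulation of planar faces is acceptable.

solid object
 facet normal -0.522 -0.270 0.809
  outer loop
   vertex 3.2 0.4 3.2
   vertex 3.2 4.6 4.6
   vertex 0.2 1.4 1.6
  endloop
 endfacet
 facet normal -0.408 -0.889 0.209
  outer loop
   vertex 3.2 0.4 3.2
   vertex 0.2 1.4 1.6
   vertex 2.2 0.2 0.4
  endloop
 endfacet
 facet normal 0.908 -0.133 0.398
  outer loop
   vertex 3.2 0.4 3.2
   vertex 4.4 1.4 0.8
   vertex 3.2 4.6 4.6
  endloop
 endfacet
 facet normal 0.492 -0.863 -0.114
  outer loop
   vertex 3.2 0.4 3.2
   vertex 2.2 0.2 0.4
   vertex 4.4 1.4 0.8
  endloop
 endfacet
 facet normal 0.589 0.700 -0.403
  outer loop
   vertex 2.6 2.8 0.6
   vertex 3.2 4.6 4.6
   vertex 4.4 1.4 0.8
  endloop
 endfacet
 facet normal -0.448 0.137 -0.884
  outer loop
   vertex 2.6 2.8 0.6
   vertex 2.2 0.2 0.4
   vertex 0.2 1.4 1.6
  endloop
 endfacet
 facet normal 0.151 0.053 -0.987
  outer loop
   vertex 2.6 2.8 0.6
   vertex 4.4 1.4 0.8
   vertex 2.2 0.2 0.4
  endloop
 endfacet
 facet normal -0.778 0.160 0.608
  outer loop
   vertex 1.4 4.2 2.4
   vertex 0.2 1.4 1.6
   vertex 3.2 4.6 4.6
  endloop
 endfacet
 facet normal -0.552 0.439 -0.709
  outer loop
   vertex 1.4 4.2 2.4
   vertex 2.6 2.8 0.6
   vertex 0.2 1.4 1.6
  endloop
 endfacet
 facet normal 0.337 0.839 -0.428
  outer loop
   vertex 1.4 4.2 2.4
   vertex 3.2 4.6 4.6
   vertex 2.6 2.8 0.6
  endloop
 endfacet
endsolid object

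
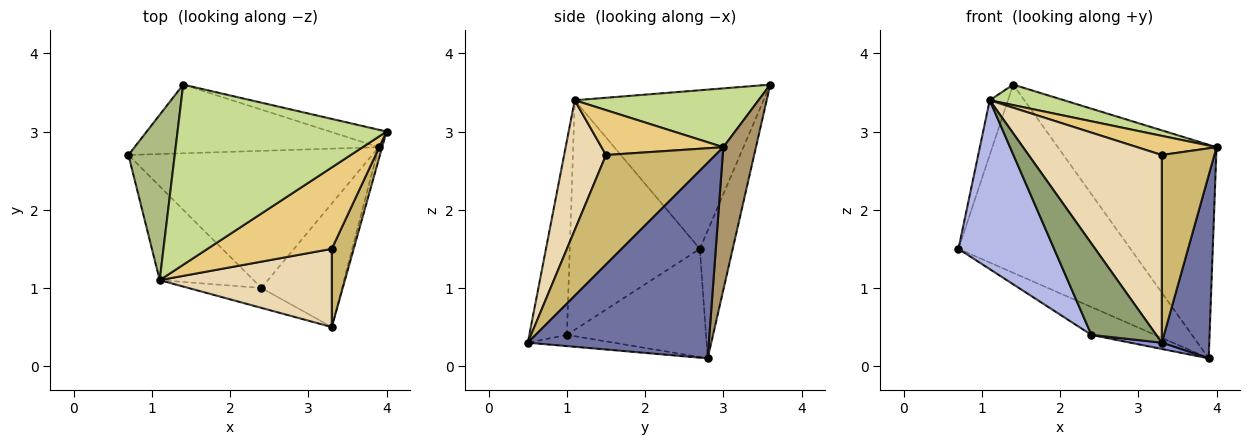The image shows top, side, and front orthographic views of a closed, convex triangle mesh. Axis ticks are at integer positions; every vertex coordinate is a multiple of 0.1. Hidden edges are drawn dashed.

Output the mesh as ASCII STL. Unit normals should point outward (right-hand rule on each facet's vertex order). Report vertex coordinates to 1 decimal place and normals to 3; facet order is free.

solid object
 facet normal 0.967 -0.254 -0.017
  outer loop
   vertex 3.9 2.8 0.1
   vertex 4.0 3.0 2.8
   vertex 3.3 0.5 0.3
  endloop
 endfacet
 facet normal -0.399 0.183 -0.899
  outer loop
   vertex 2.4 1.0 0.4
   vertex 0.7 2.7 1.5
   vertex 3.9 2.8 0.1
  endloop
 endfacet
 facet normal -0.138 -0.050 -0.989
  outer loop
   vertex 2.4 1.0 0.4
   vertex 3.9 2.8 0.1
   vertex 3.3 0.5 0.3
  endloop
 endfacet
 facet normal -0.765 -0.563 -0.313
  outer loop
   vertex 2.4 1.0 0.4
   vertex 1.1 1.1 3.4
   vertex 0.7 2.7 1.5
  endloop
 endfacet
 facet normal -0.493 -0.850 -0.185
  outer loop
   vertex 2.4 1.0 0.4
   vertex 3.3 0.5 0.3
   vertex 1.1 1.1 3.4
  endloop
 endfacet
 facet normal -0.956 0.092 0.279
  outer loop
   vertex 1.4 3.6 3.6
   vertex 0.7 2.7 1.5
   vertex 1.1 1.1 3.4
  endloop
 endfacet
 facet normal 0.269 -0.109 0.957
  outer loop
   vertex 1.4 3.6 3.6
   vertex 1.1 1.1 3.4
   vertex 4.0 3.0 2.8
  endloop
 endfacet
 facet normal -0.177 0.925 -0.337
  outer loop
   vertex 1.4 3.6 3.6
   vertex 3.9 2.8 0.1
   vertex 0.7 2.7 1.5
  endloop
 endfacet
 facet normal 0.201 0.976 -0.080
  outer loop
   vertex 1.4 3.6 3.6
   vertex 4.0 3.0 2.8
   vertex 3.9 2.8 0.1
  endloop
 endfacet
 facet normal 0.887 -0.426 0.177
  outer loop
   vertex 3.3 1.5 2.7
   vertex 3.3 0.5 0.3
   vertex 4.0 3.0 2.8
  endloop
 endfacet
 facet normal 0.331 -0.216 0.918
  outer loop
   vertex 3.3 1.5 2.7
   vertex 4.0 3.0 2.8
   vertex 1.1 1.1 3.4
  endloop
 endfacet
 facet normal 0.279 -0.887 0.369
  outer loop
   vertex 3.3 1.5 2.7
   vertex 1.1 1.1 3.4
   vertex 3.3 0.5 0.3
  endloop
 endfacet
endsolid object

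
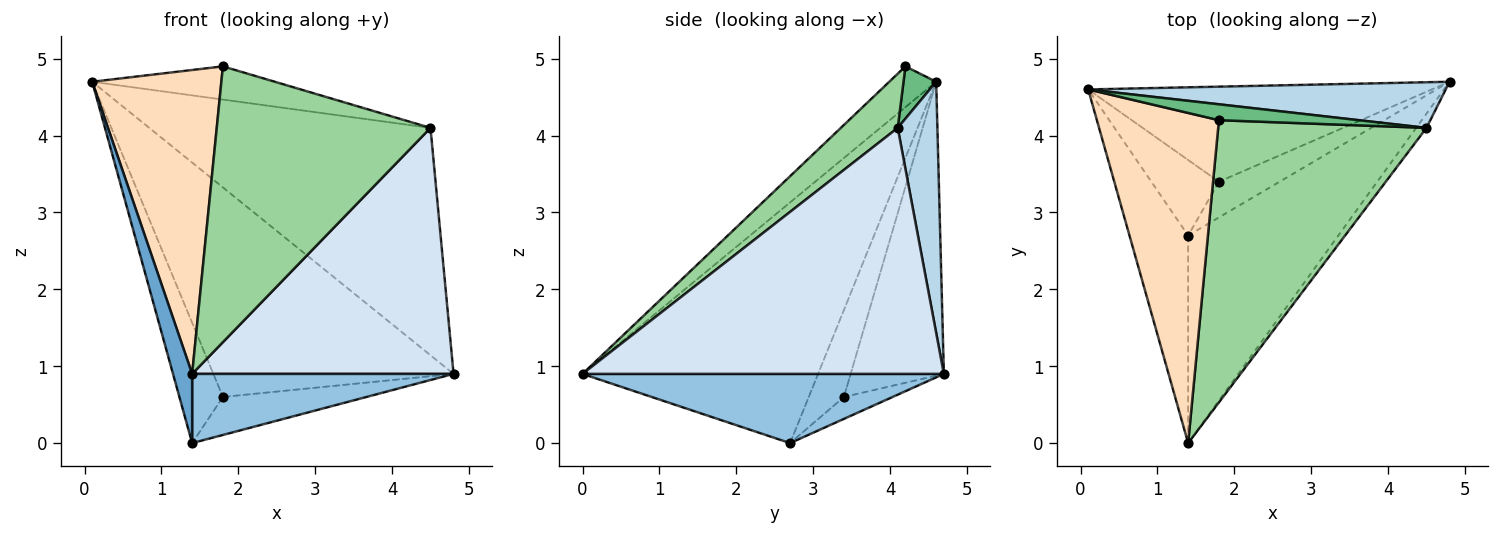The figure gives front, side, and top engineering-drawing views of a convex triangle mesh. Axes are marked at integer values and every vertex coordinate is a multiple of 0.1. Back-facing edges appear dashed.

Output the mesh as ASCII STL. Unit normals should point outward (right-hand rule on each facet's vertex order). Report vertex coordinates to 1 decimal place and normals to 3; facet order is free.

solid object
 facet normal -0.969 -0.079 -0.236
  outer loop
   vertex 1.4 2.7 0.0
   vertex 1.4 0.0 0.9
   vertex 0.1 4.6 4.7
  endloop
 endfacet
 facet normal 0.401 -0.290 -0.869
  outer loop
   vertex 1.4 2.7 0.0
   vertex 4.8 4.7 0.9
   vertex 1.4 0.0 0.9
  endloop
 endfacet
 facet normal 0.137 0.971 0.195
  outer loop
   vertex 4.5 4.1 4.1
   vertex 4.8 4.7 0.9
   vertex 0.1 4.6 4.7
  endloop
 endfacet
 facet normal 0.810 -0.586 -0.034
  outer loop
   vertex 4.5 4.1 4.1
   vertex 1.4 0.0 0.9
   vertex 4.8 4.7 0.9
  endloop
 endfacet
 facet normal -0.333 0.859 -0.389
  outer loop
   vertex 1.8 3.4 0.6
   vertex 0.1 4.6 4.7
   vertex 4.8 4.7 0.9
  endloop
 endfacet
 facet normal -0.565 0.699 -0.439
  outer loop
   vertex 1.8 3.4 0.6
   vertex 1.4 2.7 0.0
   vertex 0.1 4.6 4.7
  endloop
 endfacet
 facet normal -0.240 0.707 -0.665
  outer loop
   vertex 1.8 3.4 0.6
   vertex 4.8 4.7 0.9
   vertex 1.4 2.7 0.0
  endloop
 endfacet
 facet normal -0.239 -0.658 0.714
  outer loop
   vertex 1.8 4.2 4.9
   vertex 0.1 4.6 4.7
   vertex 1.4 0.0 0.9
  endloop
 endfacet
 facet normal 0.159 0.890 0.426
  outer loop
   vertex 1.8 4.2 4.9
   vertex 4.5 4.1 4.1
   vertex 0.1 4.6 4.7
  endloop
 endfacet
 facet normal 0.183 -0.687 0.703
  outer loop
   vertex 1.8 4.2 4.9
   vertex 1.4 0.0 0.9
   vertex 4.5 4.1 4.1
  endloop
 endfacet
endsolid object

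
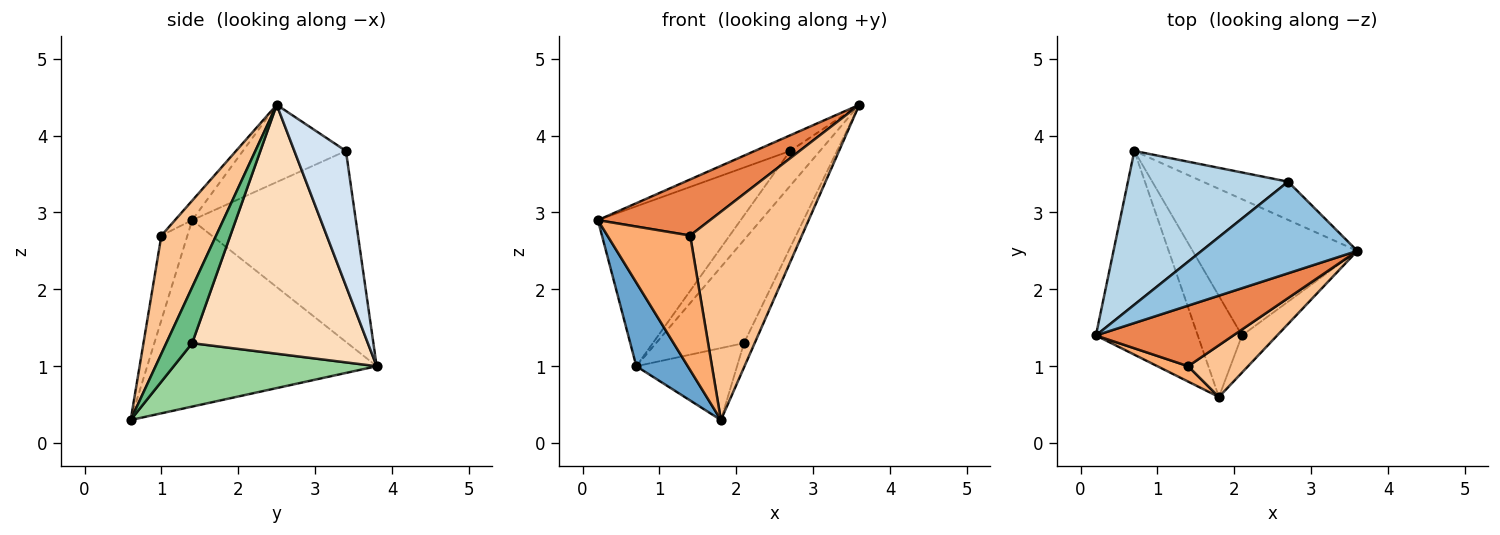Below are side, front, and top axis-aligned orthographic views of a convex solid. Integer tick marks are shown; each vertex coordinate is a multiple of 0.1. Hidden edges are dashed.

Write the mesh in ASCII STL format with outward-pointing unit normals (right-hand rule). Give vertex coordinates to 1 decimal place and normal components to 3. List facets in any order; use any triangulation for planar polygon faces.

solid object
 facet normal -0.861 -0.193 -0.470
  outer loop
   vertex 1.8 0.6 0.3
   vertex 0.2 1.4 2.9
   vertex 0.7 3.8 1.0
  endloop
 endfacet
 facet normal -0.439 0.151 0.885
  outer loop
   vertex 2.7 3.4 3.8
   vertex 0.2 1.4 2.9
   vertex 3.6 2.5 4.4
  endloop
 endfacet
 facet normal -0.637 0.556 0.534
  outer loop
   vertex 2.7 3.4 3.8
   vertex 0.7 3.8 1.0
   vertex 0.2 1.4 2.9
  endloop
 endfacet
 facet normal 0.759 0.440 -0.480
  outer loop
   vertex 2.7 3.4 3.8
   vertex 3.6 2.5 4.4
   vertex 0.7 3.8 1.0
  endloop
 endfacet
 facet normal -0.104 -0.676 0.730
  outer loop
   vertex 1.4 1.0 2.7
   vertex 3.6 2.5 4.4
   vertex 0.2 1.4 2.9
  endloop
 endfacet
 facet normal -0.298 -0.948 0.108
  outer loop
   vertex 1.4 1.0 2.7
   vertex 0.2 1.4 2.9
   vertex 1.8 0.6 0.3
  endloop
 endfacet
 facet normal 0.429 -0.876 0.218
  outer loop
   vertex 1.4 1.0 2.7
   vertex 1.8 0.6 0.3
   vertex 3.6 2.5 4.4
  endloop
 endfacet
 facet normal 0.770 0.385 -0.509
  outer loop
   vertex 2.1 1.4 1.3
   vertex 0.7 3.8 1.0
   vertex 3.6 2.5 4.4
  endloop
 endfacet
 facet normal 0.799 0.330 -0.503
  outer loop
   vertex 2.1 1.4 1.3
   vertex 3.6 2.5 4.4
   vertex 1.8 0.6 0.3
  endloop
 endfacet
 facet normal 0.760 0.377 -0.530
  outer loop
   vertex 2.1 1.4 1.3
   vertex 1.8 0.6 0.3
   vertex 0.7 3.8 1.0
  endloop
 endfacet
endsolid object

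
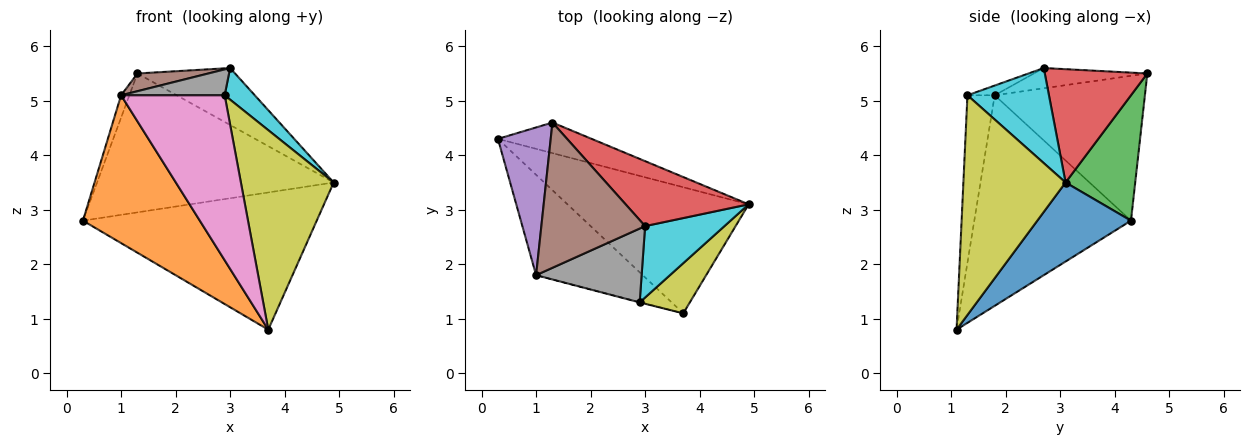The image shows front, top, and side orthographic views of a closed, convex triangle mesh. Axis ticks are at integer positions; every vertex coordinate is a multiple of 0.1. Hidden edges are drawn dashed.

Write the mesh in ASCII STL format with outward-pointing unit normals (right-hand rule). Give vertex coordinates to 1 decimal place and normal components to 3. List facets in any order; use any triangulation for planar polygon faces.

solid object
 facet normal 0.283 0.706 -0.649
  outer loop
   vertex 3.7 1.1 0.8
   vertex 0.3 4.3 2.8
   vertex 4.9 3.1 3.5
  endloop
 endfacet
 facet normal -0.743 -0.554 -0.376
  outer loop
   vertex 1.0 1.8 5.1
   vertex 0.3 4.3 2.8
   vertex 3.7 1.1 0.8
  endloop
 endfacet
 facet normal 0.276 0.939 -0.207
  outer loop
   vertex 1.3 4.6 5.5
   vertex 4.9 3.1 3.5
   vertex 0.3 4.3 2.8
  endloop
 endfacet
 facet normal 0.569 0.542 0.618
  outer loop
   vertex 1.3 4.6 5.5
   vertex 3.0 2.7 5.6
   vertex 4.9 3.1 3.5
  endloop
 endfacet
 facet normal -0.938 0.052 0.342
  outer loop
   vertex 1.3 4.6 5.5
   vertex 0.3 4.3 2.8
   vertex 1.0 1.8 5.1
  endloop
 endfacet
 facet normal -0.190 -0.119 0.975
  outer loop
   vertex 1.3 4.6 5.5
   vertex 1.0 1.8 5.1
   vertex 3.0 2.7 5.6
  endloop
 endfacet
 facet normal -0.254 -0.967 -0.002
  outer loop
   vertex 2.9 1.3 5.1
   vertex 1.0 1.8 5.1
   vertex 3.7 1.1 0.8
  endloop
 endfacet
 facet normal -0.087 -0.330 0.940
  outer loop
   vertex 2.9 1.3 5.1
   vertex 3.0 2.7 5.6
   vertex 1.0 1.8 5.1
  endloop
 endfacet
 facet normal 0.730 -0.663 0.167
  outer loop
   vertex 2.9 1.3 5.1
   vertex 3.7 1.1 0.8
   vertex 4.9 3.1 3.5
  endloop
 endfacet
 facet normal 0.739 -0.273 0.616
  outer loop
   vertex 2.9 1.3 5.1
   vertex 4.9 3.1 3.5
   vertex 3.0 2.7 5.6
  endloop
 endfacet
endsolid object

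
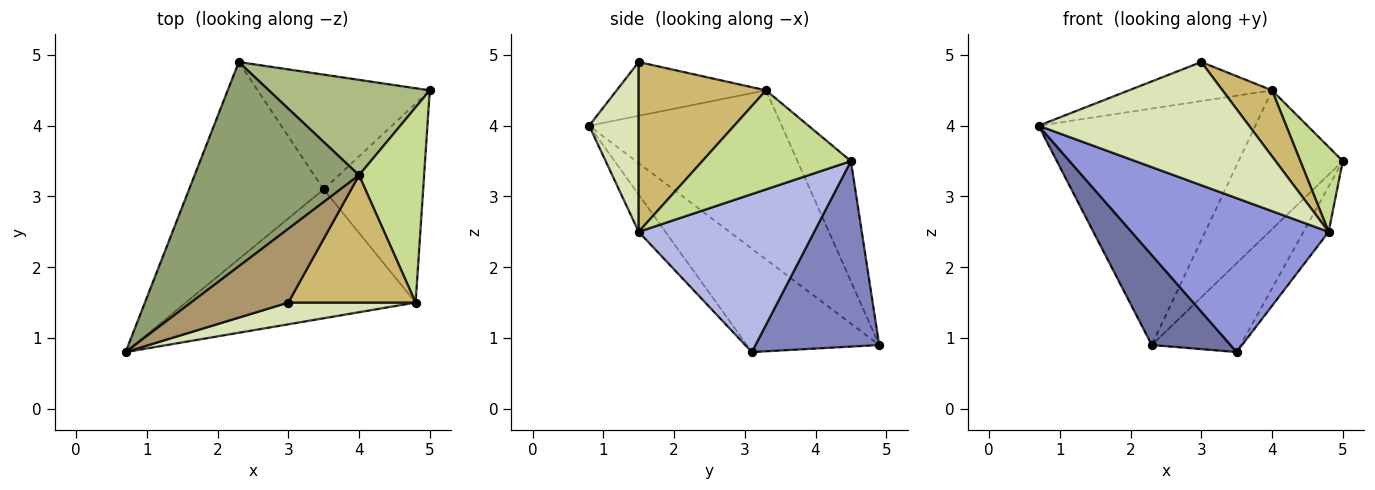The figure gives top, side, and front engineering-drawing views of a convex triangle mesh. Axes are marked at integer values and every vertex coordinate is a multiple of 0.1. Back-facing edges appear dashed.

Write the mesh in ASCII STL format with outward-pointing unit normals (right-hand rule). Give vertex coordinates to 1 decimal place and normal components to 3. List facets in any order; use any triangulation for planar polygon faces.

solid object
 facet normal -0.573 -0.340 -0.746
  outer loop
   vertex 3.5 3.1 0.8
   vertex 0.7 0.8 4.0
   vertex 2.3 4.9 0.9
  endloop
 endfacet
 facet normal 0.649 0.466 -0.602
  outer loop
   vertex 3.5 3.1 0.8
   vertex 2.3 4.9 0.9
   vertex 5.0 4.5 3.5
  endloop
 endfacet
 facet normal -0.103 -0.763 -0.639
  outer loop
   vertex 4.8 1.5 2.5
   vertex 0.7 0.8 4.0
   vertex 3.5 3.1 0.8
  endloop
 endfacet
 facet normal 0.840 0.120 -0.529
  outer loop
   vertex 4.8 1.5 2.5
   vertex 3.5 3.1 0.8
   vertex 5.0 4.5 3.5
  endloop
 endfacet
 facet normal -0.558 0.628 0.543
  outer loop
   vertex 4.0 3.3 4.5
   vertex 2.3 4.9 0.9
   vertex 0.7 0.8 4.0
  endloop
 endfacet
 facet normal -0.390 0.759 0.521
  outer loop
   vertex 4.0 3.3 4.5
   vertex 5.0 4.5 3.5
   vertex 2.3 4.9 0.9
  endloop
 endfacet
 facet normal 0.813 -0.232 0.534
  outer loop
   vertex 4.0 3.3 4.5
   vertex 4.8 1.5 2.5
   vertex 5.0 4.5 3.5
  endloop
 endfacet
 facet normal 0.226 -0.959 0.169
  outer loop
   vertex 3.0 1.5 4.9
   vertex 0.7 0.8 4.0
   vertex 4.8 1.5 2.5
  endloop
 endfacet
 facet normal -0.439 0.420 0.794
  outer loop
   vertex 3.0 1.5 4.9
   vertex 4.0 3.3 4.5
   vertex 0.7 0.8 4.0
  endloop
 endfacet
 facet normal 0.764 -0.297 0.573
  outer loop
   vertex 3.0 1.5 4.9
   vertex 4.8 1.5 2.5
   vertex 4.0 3.3 4.5
  endloop
 endfacet
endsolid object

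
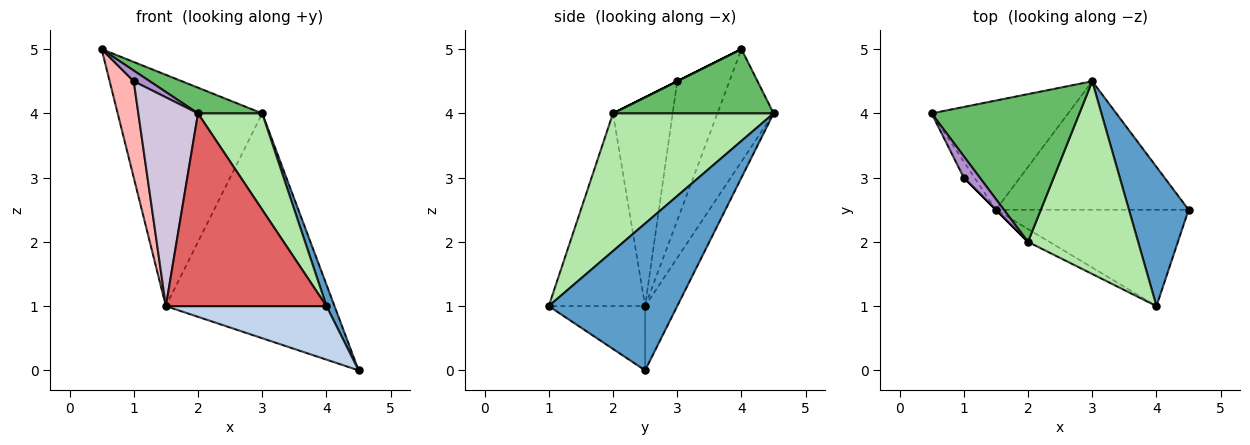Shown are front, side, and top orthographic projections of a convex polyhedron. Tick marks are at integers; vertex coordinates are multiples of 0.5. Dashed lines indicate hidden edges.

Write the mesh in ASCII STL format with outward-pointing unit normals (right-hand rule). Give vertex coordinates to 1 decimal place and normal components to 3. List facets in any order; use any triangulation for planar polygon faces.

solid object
 facet normal 0.925 -0.058 0.376
  outer loop
   vertex 3.0 4.5 4.0
   vertex 4.0 1.0 1.0
   vertex 4.5 2.5 0.0
  endloop
 endfacet
 facet normal -0.280 -0.466 -0.839
  outer loop
   vertex 1.5 2.5 1.0
   vertex 4.5 2.5 0.0
   vertex 4.0 1.0 1.0
  endloop
 endfacet
 facet normal -0.332 0.853 -0.403
  outer loop
   vertex 1.5 2.5 1.0
   vertex 0.5 4.0 5.0
   vertex 3.0 4.5 4.0
  endloop
 endfacet
 facet normal -0.163 0.857 -0.489
  outer loop
   vertex 1.5 2.5 1.0
   vertex 3.0 4.5 4.0
   vertex 4.5 2.5 0.0
  endloop
 endfacet
 facet normal 0.394 -0.157 0.906
  outer loop
   vertex 2.0 2.0 4.0
   vertex 3.0 4.5 4.0
   vertex 0.5 4.0 5.0
  endloop
 endfacet
 facet normal 0.745 -0.298 0.596
  outer loop
   vertex 2.0 2.0 4.0
   vertex 4.0 1.0 1.0
   vertex 3.0 4.5 4.0
  endloop
 endfacet
 facet normal -0.514 -0.856 -0.057
  outer loop
   vertex 2.0 2.0 4.0
   vertex 1.5 2.5 1.0
   vertex 4.0 1.0 1.0
  endloop
 endfacet
 facet normal -0.906 -0.418 -0.070
  outer loop
   vertex 1.0 3.0 4.5
   vertex 0.5 4.0 5.0
   vertex 1.5 2.5 1.0
  endloop
 endfacet
 facet normal 0.000 -0.447 0.894
  outer loop
   vertex 1.0 3.0 4.5
   vertex 2.0 2.0 4.0
   vertex 0.5 4.0 5.0
  endloop
 endfacet
 facet normal -0.707 -0.707 0.000
  outer loop
   vertex 1.0 3.0 4.5
   vertex 1.5 2.5 1.0
   vertex 2.0 2.0 4.0
  endloop
 endfacet
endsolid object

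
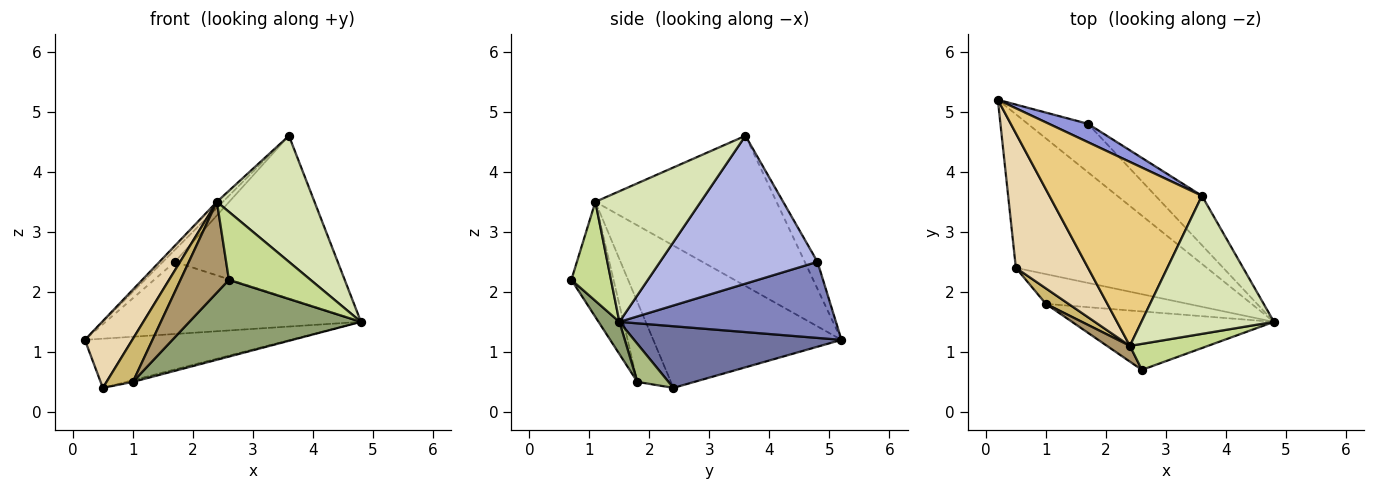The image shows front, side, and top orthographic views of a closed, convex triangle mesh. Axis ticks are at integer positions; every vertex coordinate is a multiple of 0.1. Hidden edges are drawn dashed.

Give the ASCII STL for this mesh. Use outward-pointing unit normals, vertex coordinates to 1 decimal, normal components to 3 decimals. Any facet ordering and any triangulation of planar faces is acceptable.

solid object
 facet normal 0.294 0.292 -0.910
  outer loop
   vertex 0.5 2.4 0.4
   vertex 0.2 5.2 1.2
   vertex 4.8 1.5 1.5
  endloop
 endfacet
 facet normal 0.576 0.679 -0.455
  outer loop
   vertex 1.7 4.8 2.5
   vertex 4.8 1.5 1.5
   vertex 0.2 5.2 1.2
  endloop
 endfacet
 facet normal -0.501 0.474 0.724
  outer loop
   vertex 1.7 4.8 2.5
   vertex 0.2 5.2 1.2
   vertex 3.6 3.6 4.6
  endloop
 endfacet
 facet normal 0.679 0.702 -0.213
  outer loop
   vertex 1.7 4.8 2.5
   vertex 3.6 3.6 4.6
   vertex 4.8 1.5 1.5
  endloop
 endfacet
 facet normal 0.096 -0.792 -0.603
  outer loop
   vertex 1.0 1.8 0.5
   vertex 4.8 1.5 1.5
   vertex 2.6 0.7 2.2
  endloop
 endfacet
 facet normal 0.258 0.054 -0.965
  outer loop
   vertex 1.0 1.8 0.5
   vertex 0.5 2.4 0.4
   vertex 4.8 1.5 1.5
  endloop
 endfacet
 facet normal 0.413 -0.851 0.325
  outer loop
   vertex 2.4 1.1 3.5
   vertex 2.6 0.7 2.2
   vertex 4.8 1.5 1.5
  endloop
 endfacet
 facet normal 0.588 -0.545 0.597
  outer loop
   vertex 2.4 1.1 3.5
   vertex 4.8 1.5 1.5
   vertex 3.6 3.6 4.6
  endloop
 endfacet
 facet normal -0.652 -0.747 0.130
  outer loop
   vertex 2.4 1.1 3.5
   vertex 1.0 1.8 0.5
   vertex 2.6 0.7 2.2
  endloop
 endfacet
 facet normal -0.767 -0.603 0.217
  outer loop
   vertex 2.4 1.1 3.5
   vertex 0.5 2.4 0.4
   vertex 1.0 1.8 0.5
  endloop
 endfacet
 facet normal -0.701 0.023 0.712
  outer loop
   vertex 2.4 1.1 3.5
   vertex 3.6 3.6 4.6
   vertex 0.2 5.2 1.2
  endloop
 endfacet
 facet normal -0.870 -0.219 0.441
  outer loop
   vertex 2.4 1.1 3.5
   vertex 0.2 5.2 1.2
   vertex 0.5 2.4 0.4
  endloop
 endfacet
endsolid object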